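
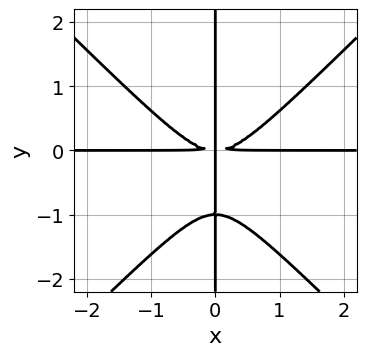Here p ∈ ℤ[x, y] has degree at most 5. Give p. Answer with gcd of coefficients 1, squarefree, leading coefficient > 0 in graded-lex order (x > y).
First, deg p = 4. No degree-3 curve has this shape.
Next, from the axis intercepts and sections: every point of the y-axis in the box is on the curve; the visible x-axis segment lies entirely on the curve.
Finally, assembling these constraints gives the stated polynomial.

x^3*y - x*y^3 - x*y^2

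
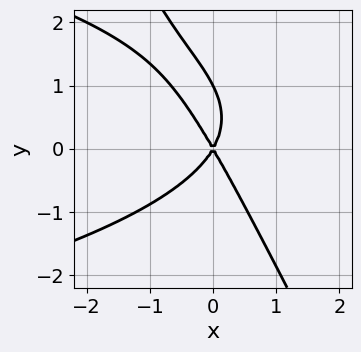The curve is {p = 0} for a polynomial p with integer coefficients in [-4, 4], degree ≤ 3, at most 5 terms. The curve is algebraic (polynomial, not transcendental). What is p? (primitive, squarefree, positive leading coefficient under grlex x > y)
1. deg p = 3.
2. Observable constraints: among the integer gridlines, it crosses the y-axis at y ∈ {0, 1}; it meets the x-axis at x = 0 (among the integer gridlines).
3. Assembling these constraints gives the stated polynomial.

2*x*y^2 + y^3 + 3*x^2 - y^2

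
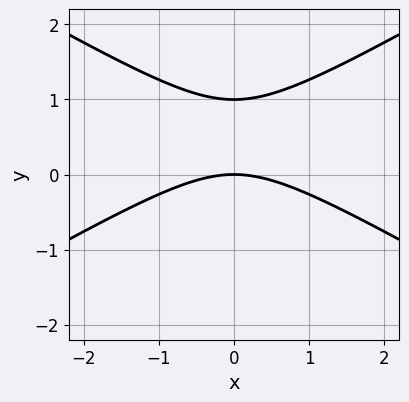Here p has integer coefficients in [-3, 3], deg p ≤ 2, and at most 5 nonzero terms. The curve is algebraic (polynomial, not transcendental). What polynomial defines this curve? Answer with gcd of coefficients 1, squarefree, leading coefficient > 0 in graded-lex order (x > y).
1. Degree: no degree-1 curve has this shape, so deg p = 2.
2. Symmetries: it's symmetric under x → −x, forcing even powers of x.
3. From the visible intercepts: among the integer gridlines, it crosses the y-axis at y ∈ {0, 1}; it crosses the x-axis at the gridline x = 0.
4. Together with the visible shape, these determine p as stated.

x^2 - 3*y^2 + 3*y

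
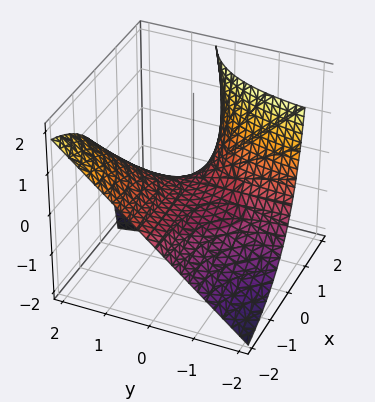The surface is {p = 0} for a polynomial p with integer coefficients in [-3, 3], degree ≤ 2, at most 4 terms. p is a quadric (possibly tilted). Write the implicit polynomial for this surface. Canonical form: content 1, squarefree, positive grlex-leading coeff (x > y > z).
First, degree: the shape is more complex than any degree-1 surface, so deg p = 2.
Next, reading off the gridlines: every point of the y-axis in the box is on the surface; the visible x-axis segment lies entirely on the surface; it meets the z-axis at z = 0 (among the integer gridlines).
Finally, matching integer coefficients to the picture gives p.

3*x*y - 2*x*z + 3*z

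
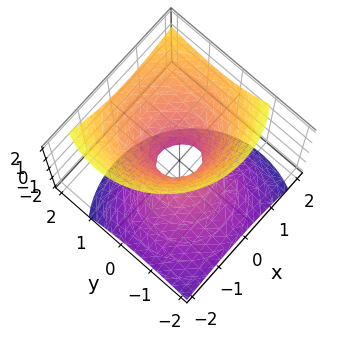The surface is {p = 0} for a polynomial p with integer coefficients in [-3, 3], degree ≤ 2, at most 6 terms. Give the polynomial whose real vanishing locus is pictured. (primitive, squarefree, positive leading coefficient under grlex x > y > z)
The degree is 2 — no degree-1 surface has this shape.
From the axis intercepts and sections: it misses every integer gridline on the z-axis.
These observations pin down the coefficients.

3*x^2 - 2*x*z + 3*y^2 - 3*y*z - 3*z^2 - 1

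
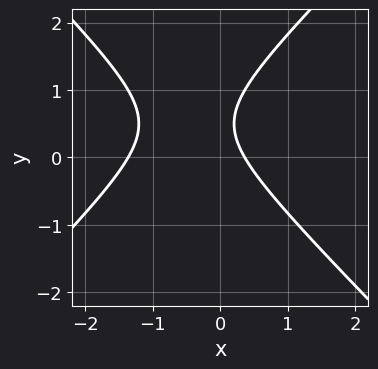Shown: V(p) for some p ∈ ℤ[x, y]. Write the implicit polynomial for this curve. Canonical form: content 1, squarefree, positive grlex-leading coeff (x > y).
First, deg p = 2.
Then, checking where it meets the axes: the curve avoids every integer y-axis point in the box.
Finally, the integer polynomial consistent with all of this is the stated p.

2*x^2 - 2*y^2 + 2*x + 2*y - 1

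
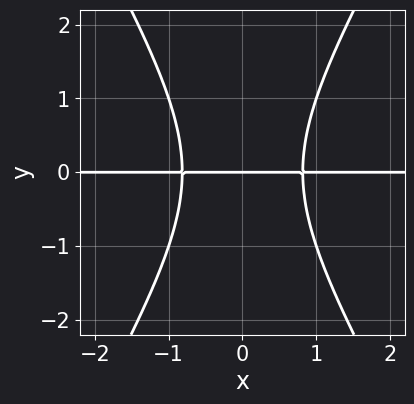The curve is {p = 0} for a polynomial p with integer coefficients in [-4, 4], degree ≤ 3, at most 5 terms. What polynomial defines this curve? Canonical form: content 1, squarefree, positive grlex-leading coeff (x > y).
First, the degree is 3 — no degree-2 curve has this shape.
Next, symmetries: the x ↦ −x reflection is a symmetry, so x appears only in even powers.
Next, against the integer gridlines: the visible x-axis segment lies entirely on the curve; it meets the y-axis at y = 0 (among the integer gridlines).
Finally, assembling these constraints gives the stated polynomial.

3*x^2*y - y^3 - 2*y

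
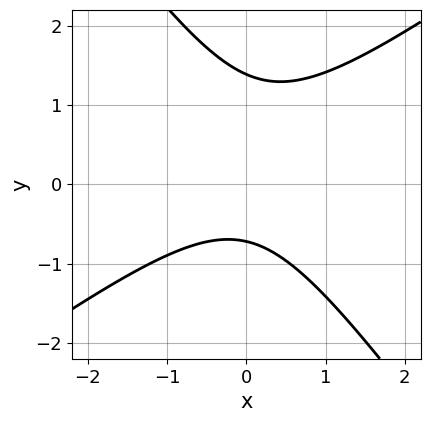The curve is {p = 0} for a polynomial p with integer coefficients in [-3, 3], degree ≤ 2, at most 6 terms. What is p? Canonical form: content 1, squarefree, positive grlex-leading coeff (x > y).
3*x^2 - 2*x*y - 3*y^2 + 2*y + 3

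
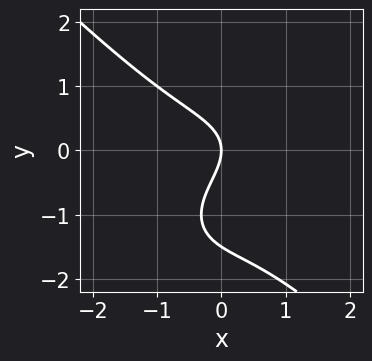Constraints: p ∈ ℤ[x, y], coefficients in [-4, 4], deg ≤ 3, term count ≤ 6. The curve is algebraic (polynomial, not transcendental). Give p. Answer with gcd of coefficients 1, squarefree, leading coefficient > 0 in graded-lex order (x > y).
2*x^3 + 2*y^3 + 3*y^2 + 3*x

Degree: no degree-2 curve has this shape, so deg p = 3.
Checking where it meets the axes: it meets the x-axis at x = 0 (among the integer gridlines); it crosses the y-axis at the gridline y = 0.
Assembling these constraints gives the stated polynomial.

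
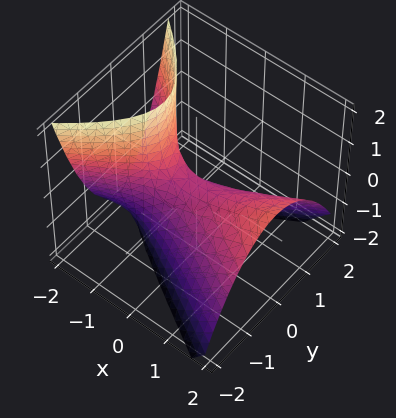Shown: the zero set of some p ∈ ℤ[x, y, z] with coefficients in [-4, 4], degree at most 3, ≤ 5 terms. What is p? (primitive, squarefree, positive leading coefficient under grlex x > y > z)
x^2 - 2*x*z - 3*y^2 - 2*z

Degree: a generic line meets the surface in up to 2 points, so deg p = 2.
From the visible intercepts: it meets the z-axis at z = 0 (among the integer gridlines); one y-axis crossing is at y = 0.
The integer polynomial consistent with all of this is the stated p.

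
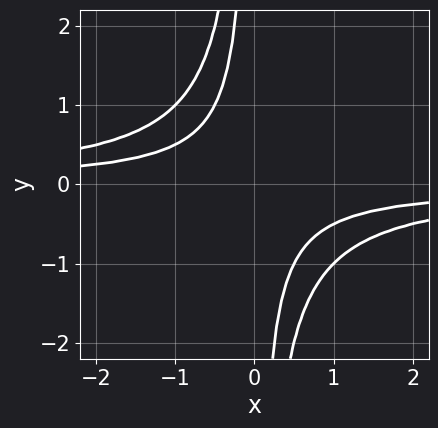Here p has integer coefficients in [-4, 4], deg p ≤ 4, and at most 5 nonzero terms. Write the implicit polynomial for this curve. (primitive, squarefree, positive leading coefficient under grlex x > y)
(a) The degree is 4 — no degree-3 curve has this shape.
(b) From the axis intercepts and sections: the curve avoids every integer y-axis point in the box; no x-intercept at any integer in the box.
(c) Together with the visible shape, these determine p as stated.

2*x^2*y^2 + 3*x*y + 1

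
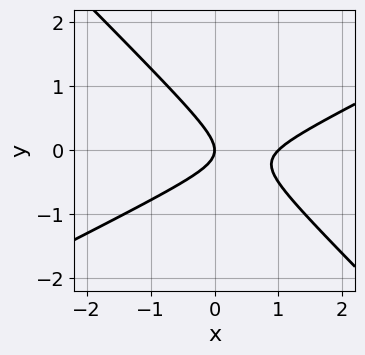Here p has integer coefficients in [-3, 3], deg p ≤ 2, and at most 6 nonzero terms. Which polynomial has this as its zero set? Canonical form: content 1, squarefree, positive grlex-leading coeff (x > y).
The degree is 2 — the shape is more complex than any degree-1 curve.
Observable constraints: one y-axis crossing is at y = 0; among the integer gridlines, it crosses the x-axis at x ∈ {0, 1}.
Matching integer coefficients to the picture gives p.

x^2 - x*y - 2*y^2 - x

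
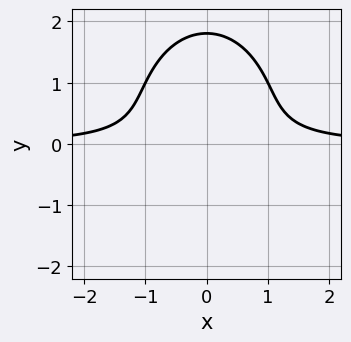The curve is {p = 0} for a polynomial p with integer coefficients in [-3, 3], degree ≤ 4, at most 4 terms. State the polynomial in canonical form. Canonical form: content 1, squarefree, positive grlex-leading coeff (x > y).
3*x^2*y + 2*y^3 - 3*y^2 - 2

1. deg p = 3. The shape is more complex than any degree-2 curve.
2. Symmetries: mirror symmetry x ↦ −x ⇒ only even powers of x.
3. Observable constraints: no x-intercept at any integer in the box.
4. These observations pin down the coefficients.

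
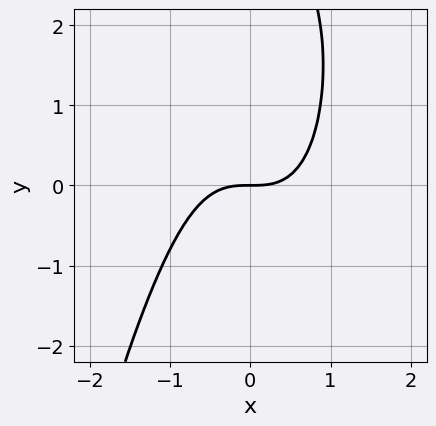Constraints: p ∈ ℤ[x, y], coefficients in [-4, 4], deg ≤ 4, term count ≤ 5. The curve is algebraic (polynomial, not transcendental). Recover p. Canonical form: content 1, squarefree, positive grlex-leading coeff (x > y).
3*x^3 + y^2 - 3*y

1. The degree is 3 — the shape is more complex than any degree-2 curve.
2. Checking where it meets the axes: it crosses the y-axis at the gridline y = 0; it crosses the x-axis at the gridline x = 0.
3. Together with the visible shape, these determine p as stated.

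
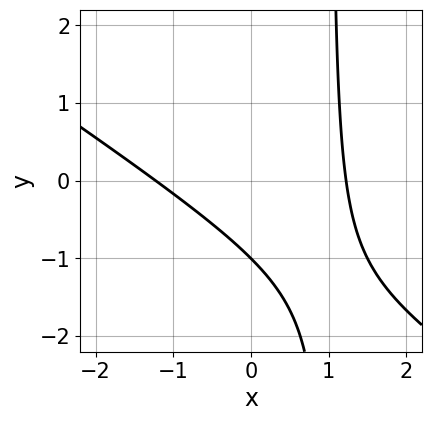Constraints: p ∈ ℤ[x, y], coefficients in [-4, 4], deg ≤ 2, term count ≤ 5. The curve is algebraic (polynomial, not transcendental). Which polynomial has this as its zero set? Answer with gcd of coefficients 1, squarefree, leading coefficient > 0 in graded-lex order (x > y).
2*x^2 + 3*x*y - 3*y - 3

First, degree: no degree-1 curve has this shape, so deg p = 2.
Then, checking where it meets the axes: it meets the y-axis at y = -1 (among the integer gridlines).
Finally, assembling these constraints gives the stated polynomial.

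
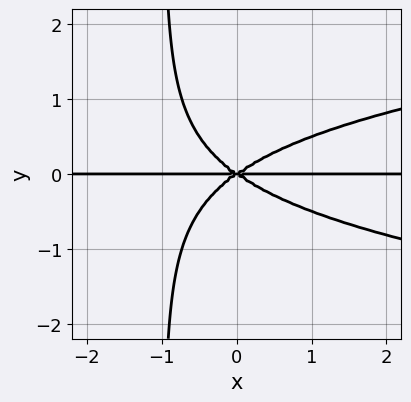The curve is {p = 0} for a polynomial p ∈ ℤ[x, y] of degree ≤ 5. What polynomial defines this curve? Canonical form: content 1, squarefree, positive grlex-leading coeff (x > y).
1. deg p = 4. A generic line meets the curve in up to 4 points.
2. Against the integer gridlines: one y-axis crossing is at y = 0; every point of the x-axis in the box is on the curve.
3. Matching integer coefficients to the picture gives p.

2*x*y^3 - x^2*y + 2*y^3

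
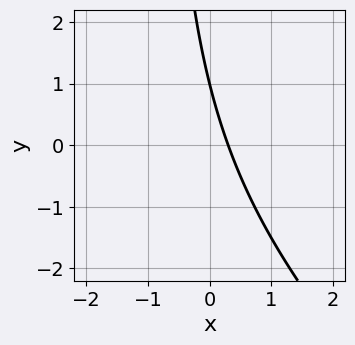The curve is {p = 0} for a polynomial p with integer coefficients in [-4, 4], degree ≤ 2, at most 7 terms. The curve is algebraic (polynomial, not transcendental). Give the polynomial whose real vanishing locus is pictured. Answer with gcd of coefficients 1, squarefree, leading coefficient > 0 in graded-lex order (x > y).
(a) Degree: no degree-1 curve has this shape, so deg p = 2.
(b) Against the integer gridlines: it meets the y-axis at y = 1 (among the integer gridlines).
(c) Matching integer coefficients to the picture gives p.

x^2 + x*y + 3*x + y - 1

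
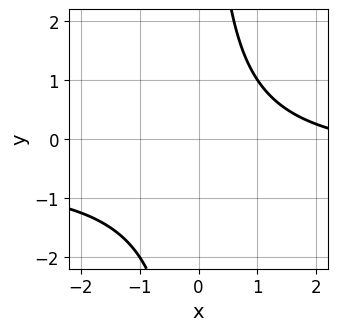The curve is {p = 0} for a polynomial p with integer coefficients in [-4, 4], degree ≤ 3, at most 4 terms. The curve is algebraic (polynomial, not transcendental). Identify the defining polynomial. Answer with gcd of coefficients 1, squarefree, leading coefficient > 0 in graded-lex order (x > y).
2*x*y + x - 3

1. The degree is 2 — a generic line meets the curve in up to 2 points.
2. Checking where it meets the axes: no x-intercept at any integer in the box; it misses every integer gridline on the y-axis.
3. These observations pin down the coefficients.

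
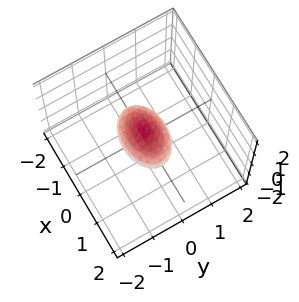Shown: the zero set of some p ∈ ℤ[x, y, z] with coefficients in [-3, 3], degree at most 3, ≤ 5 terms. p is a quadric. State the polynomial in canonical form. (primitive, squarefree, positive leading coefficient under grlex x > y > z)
x^2 + 2*y^2 + 3*z^2 - 1

(a) Degree: a closed, bounded, convex surface; a quadric, so deg p = 2.
(b) Symmetries: it's symmetric under z → −z, forcing even powers of z; mirror symmetry y ↦ −y ⇒ only even powers of y; mirror symmetry x ↦ −x ⇒ only even powers of x.
(c) Against the integer gridlines: among the integer gridlines, it crosses the x-axis at x ∈ {-1, 1}.
(d) Putting this together gives p.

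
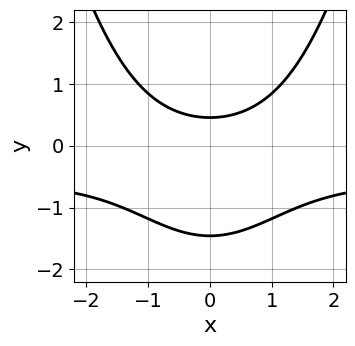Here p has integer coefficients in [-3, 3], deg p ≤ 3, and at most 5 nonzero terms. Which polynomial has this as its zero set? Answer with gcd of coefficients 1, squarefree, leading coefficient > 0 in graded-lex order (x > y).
(a) The degree is 3 — no degree-2 curve has this shape.
(b) Symmetries: it's symmetric under x → −x, forcing even powers of x.
(c) Checking where it meets the axes: it misses every integer gridline on the x-axis.
(d) Together with the visible shape, these determine p as stated.

2*x^2*y + x^2 - 3*y^2 - 3*y + 2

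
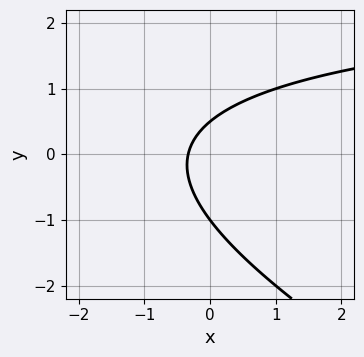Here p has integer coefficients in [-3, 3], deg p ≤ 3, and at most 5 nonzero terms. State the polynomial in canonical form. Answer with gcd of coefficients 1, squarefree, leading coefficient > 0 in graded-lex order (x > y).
1. The degree is 2 — the shape is more complex than any degree-1 curve.
2. Against the integer gridlines: it crosses the y-axis at the gridline y = -1.
3. Putting this together gives p.

x*y + 2*y^2 - 3*x + y - 1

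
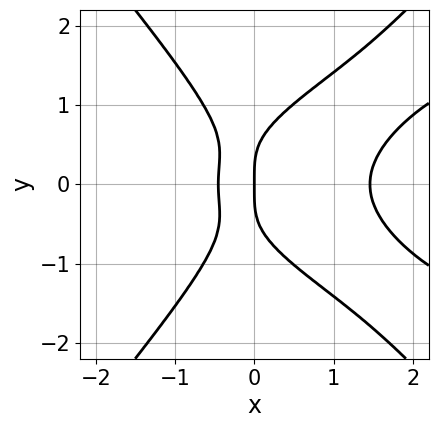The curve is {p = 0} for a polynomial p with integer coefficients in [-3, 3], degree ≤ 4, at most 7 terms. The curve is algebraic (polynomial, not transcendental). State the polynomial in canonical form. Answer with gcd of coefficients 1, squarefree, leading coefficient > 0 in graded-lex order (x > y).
3*x^2*y^2 - 2*y^4 - 3*x^3 + 3*x^2 + 2*x

(a) deg p = 4.
(b) Symmetries: the y ↦ −y reflection is a symmetry, so y appears only in even powers.
(c) Reading off the gridlines: it crosses the x-axis at the gridline x = 0; it meets the y-axis at y = 0 (among the integer gridlines).
(d) Assembling these constraints gives the stated polynomial.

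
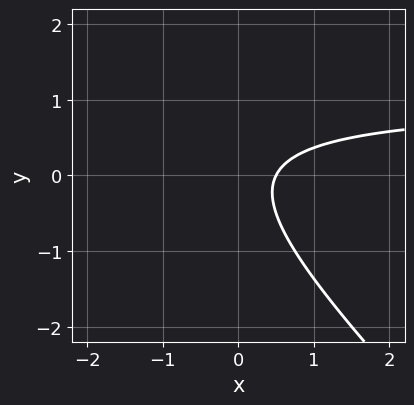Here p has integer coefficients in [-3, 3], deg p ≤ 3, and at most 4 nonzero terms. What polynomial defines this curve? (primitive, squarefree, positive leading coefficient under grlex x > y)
The degree is 2 — no degree-1 curve has this shape.
From the visible intercepts: no y-intercept at any integer in the box.
Fitting integer coefficients to these (and the overall shape) gives p.

2*x*y + 2*y^2 - 2*x + 1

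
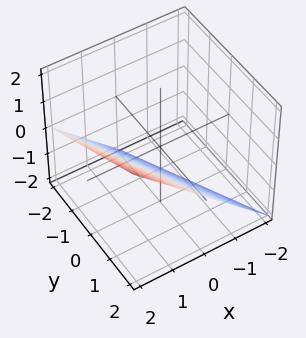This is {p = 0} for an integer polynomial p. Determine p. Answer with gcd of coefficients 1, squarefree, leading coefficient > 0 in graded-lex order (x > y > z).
2*x + y - 2*z - 2

(a) Degree: every cross-section is a straight line — this is a plane, so deg p = 1.
(b) From the visible intercepts: it meets the z-axis at z = -1 (among the integer gridlines); one y-axis crossing is at y = 2; it meets the x-axis at x = 1 (among the integer gridlines).
(c) Putting this together gives p.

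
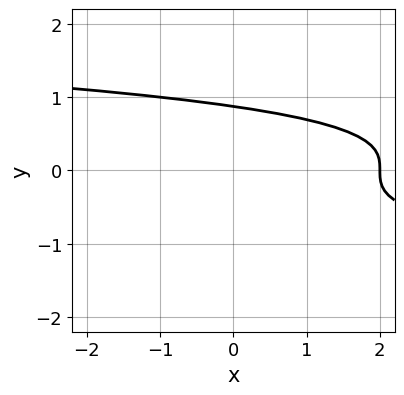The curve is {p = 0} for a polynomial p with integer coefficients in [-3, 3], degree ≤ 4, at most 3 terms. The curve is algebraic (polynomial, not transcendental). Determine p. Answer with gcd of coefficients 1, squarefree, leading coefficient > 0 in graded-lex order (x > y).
3*y^3 + x - 2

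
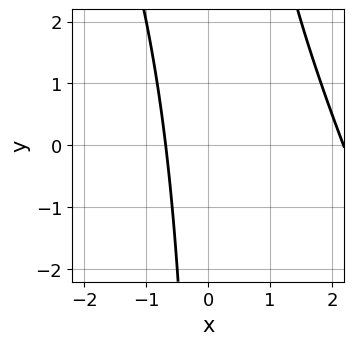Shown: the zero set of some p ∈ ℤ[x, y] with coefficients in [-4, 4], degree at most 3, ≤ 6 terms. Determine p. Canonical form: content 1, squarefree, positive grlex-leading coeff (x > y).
2*x^2 + x*y - 3*x - 3

First, the degree is 2 — a generic line meets the curve in up to 2 points.
Next, observable constraints: it misses every integer gridline on the y-axis.
Finally, together with the visible shape, these determine p as stated.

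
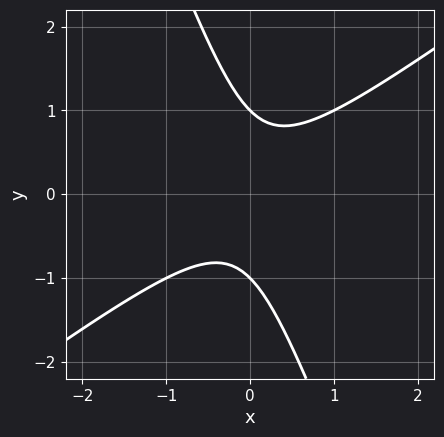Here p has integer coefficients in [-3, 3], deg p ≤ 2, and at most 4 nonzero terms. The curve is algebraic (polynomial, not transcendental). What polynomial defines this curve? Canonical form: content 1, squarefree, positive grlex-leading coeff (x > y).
2*x^2 - 2*x*y - y^2 + 1

First, deg p = 2. No degree-1 curve has this shape.
Next, checking where it meets the axes: among the integer gridlines, it crosses the y-axis at y ∈ {-1, 1}; no x-intercept at any integer in the box.
Finally, solving for integer coefficients yields p as stated.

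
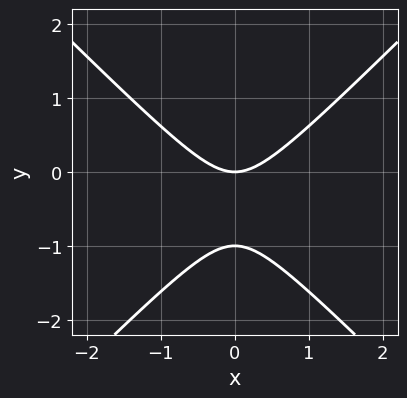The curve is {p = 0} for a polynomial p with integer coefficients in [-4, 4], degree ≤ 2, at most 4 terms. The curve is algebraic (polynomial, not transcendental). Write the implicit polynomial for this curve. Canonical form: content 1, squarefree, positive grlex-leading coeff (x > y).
x^2 - y^2 - y

The degree is 2 — no degree-1 curve has this shape.
Symmetries: mirror symmetry x ↦ −x ⇒ only even powers of x.
Observable constraints: the y-axis gridline crossings are at y ∈ {-1, 0}; it meets the x-axis at x = 0 (among the integer gridlines).
Putting this together gives p.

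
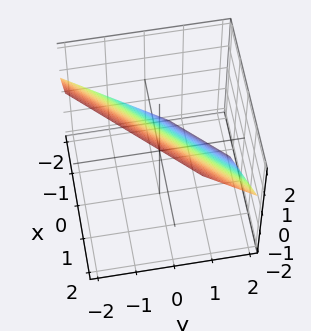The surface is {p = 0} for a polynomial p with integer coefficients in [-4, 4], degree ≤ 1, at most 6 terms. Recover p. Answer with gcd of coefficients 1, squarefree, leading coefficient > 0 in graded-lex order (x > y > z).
3*x - 3*y - 3*z + 2

First, deg p = 1. Every cross-section is a straight line — this is a plane.
Finally, solving for integer coefficients yields p as stated.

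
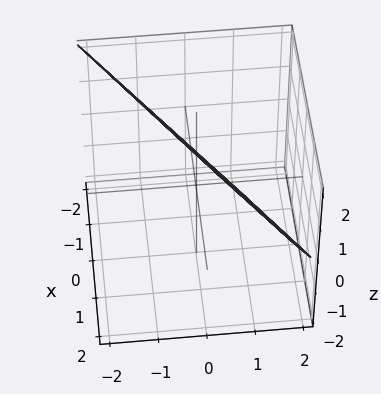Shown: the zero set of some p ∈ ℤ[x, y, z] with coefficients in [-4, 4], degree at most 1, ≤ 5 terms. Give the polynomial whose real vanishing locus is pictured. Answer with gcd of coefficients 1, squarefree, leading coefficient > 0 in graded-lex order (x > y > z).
2*x - 3*y - 2*z + 2

(a) The degree is 1 — every cross-section is a straight line — this is a plane.
(b) Checking where it meets the axes: one z-axis crossing is at z = 1; it meets the x-axis at x = -1 (among the integer gridlines).
(c) Together with the visible shape, these determine p as stated.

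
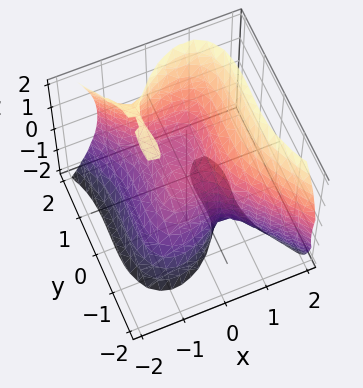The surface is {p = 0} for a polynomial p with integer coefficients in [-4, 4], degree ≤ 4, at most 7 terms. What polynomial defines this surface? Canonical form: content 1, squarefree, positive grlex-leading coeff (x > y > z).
2*x^3 - x*z^2 + y^3 - y^2 - z

deg p = 3. No degree-2 surface has this shape.
Observable constraints: among the integer gridlines, it crosses the y-axis at y ∈ {0, 1}; it meets the x-axis at x = 0 (among the integer gridlines); one z-axis crossing is at z = 0.
Fitting integer coefficients to these (and the overall shape) gives p.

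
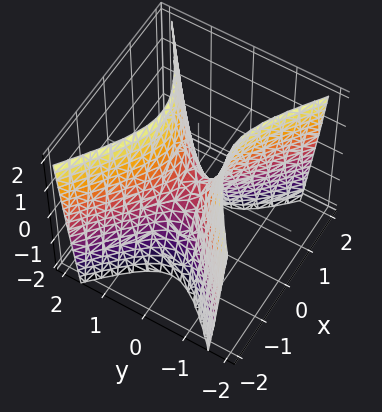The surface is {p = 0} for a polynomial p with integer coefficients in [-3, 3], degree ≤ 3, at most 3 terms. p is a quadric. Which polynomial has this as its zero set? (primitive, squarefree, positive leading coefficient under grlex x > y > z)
2*x^2 - 3*y^2 + z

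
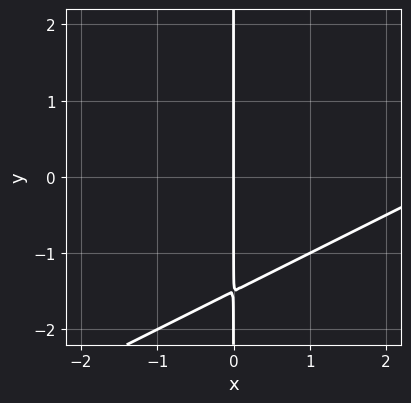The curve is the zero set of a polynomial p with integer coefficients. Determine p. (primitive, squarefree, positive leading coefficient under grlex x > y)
deg p = 2. The shape is more complex than any degree-1 curve.
From the axis intercepts and sections: one x-axis crossing is at x = 0; every point of the y-axis in the box is on the curve.
The integer polynomial consistent with all of this is the stated p.

x^2 - 2*x*y - 3*x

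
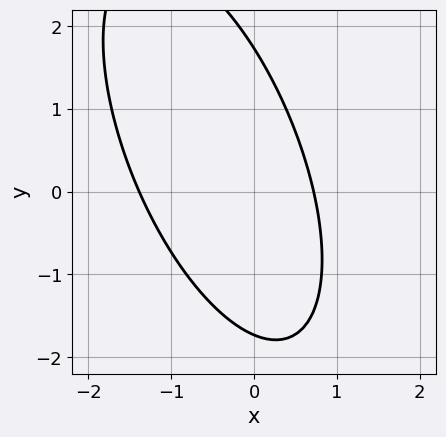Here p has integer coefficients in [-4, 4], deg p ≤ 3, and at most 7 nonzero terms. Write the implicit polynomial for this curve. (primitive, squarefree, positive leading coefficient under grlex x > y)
3*x^2 + 2*x*y + y^2 + 2*x - 3

(a) deg p = 2.
(b) Solving for integer coefficients yields p as stated.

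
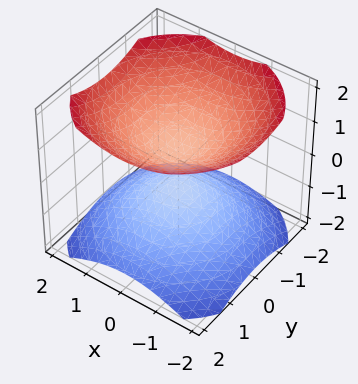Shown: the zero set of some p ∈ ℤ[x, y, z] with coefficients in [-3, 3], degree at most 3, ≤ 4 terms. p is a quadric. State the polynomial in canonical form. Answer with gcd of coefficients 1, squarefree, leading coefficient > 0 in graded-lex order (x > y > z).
2*x^2 + 2*y^2 - 3*z^2 + 1

1. The picture has 2 separate pieces. Treating them together as one polynomial.
2. deg p = 2. Two separate bowl-shaped sheets opening away from each other; a quadric.
3. By symmetry, the z-axis is an axis of rotation, so x and y enter only as x² + y²; the z ↦ −z reflection is a symmetry, so z appears only in even powers.
4. Reading off the gridlines: it misses every integer gridline on the y-axis; it misses every integer gridline on the x-axis; a circular section at z = -1 has radius exactly 1.
5. Solving for integer coefficients yields p as stated.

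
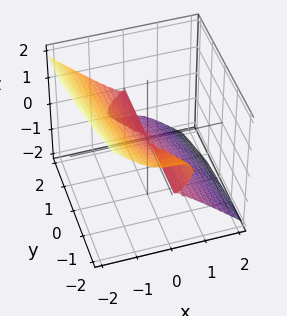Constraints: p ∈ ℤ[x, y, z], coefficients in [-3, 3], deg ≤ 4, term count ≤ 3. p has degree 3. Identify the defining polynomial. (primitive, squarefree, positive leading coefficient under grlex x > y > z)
Degree: no degree-2 surface has this shape, so deg p = 3.
Reading off the gridlines: it crosses the z-axis at the gridline z = 0; the visible y-axis segment lies entirely on the surface; it crosses the x-axis at the gridline x = 0.
Fitting integer coefficients to these (and the overall shape) gives p.

2*x^3 + y*z^2 + 2*z^3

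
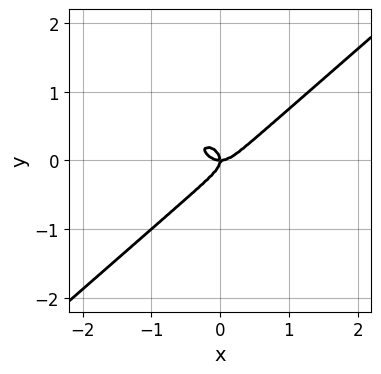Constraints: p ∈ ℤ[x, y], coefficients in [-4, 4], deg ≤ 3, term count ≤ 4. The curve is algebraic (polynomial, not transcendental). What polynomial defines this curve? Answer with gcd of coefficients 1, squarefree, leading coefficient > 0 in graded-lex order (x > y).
Degree: the shape is more complex than any degree-2 curve, so deg p = 3.
From the axis intercepts and sections: one x-axis crossing is at x = 0; it crosses the y-axis at the gridline y = 0.
Assembling these constraints gives the stated polynomial.

2*x^3 - 3*y^3 - x*y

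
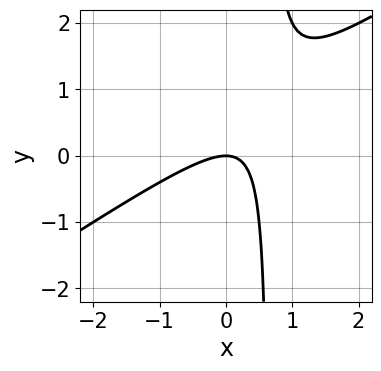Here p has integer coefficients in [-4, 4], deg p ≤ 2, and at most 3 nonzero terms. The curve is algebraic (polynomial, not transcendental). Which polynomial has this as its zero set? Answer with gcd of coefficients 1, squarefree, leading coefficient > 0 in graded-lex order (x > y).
First, degree: no degree-1 curve has this shape, so deg p = 2.
Then, from the visible intercepts: it crosses the y-axis at the gridline y = 0; it crosses the x-axis at the gridline x = 0.
Finally, solving for integer coefficients yields p as stated.

2*x^2 - 3*x*y + 2*y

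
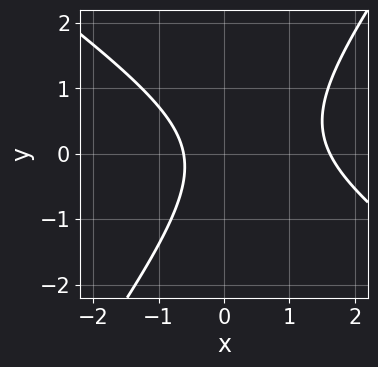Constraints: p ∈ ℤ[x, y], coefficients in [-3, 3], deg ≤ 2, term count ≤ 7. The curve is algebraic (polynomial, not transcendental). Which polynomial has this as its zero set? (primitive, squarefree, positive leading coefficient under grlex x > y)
(a) The degree is 2 — no degree-1 curve has this shape.
(b) Observable constraints: the curve avoids every integer y-axis point in the box.
(c) Matching integer coefficients to the picture gives p.

3*x^2 + 2*x*y - 3*y^2 - 3*x - 3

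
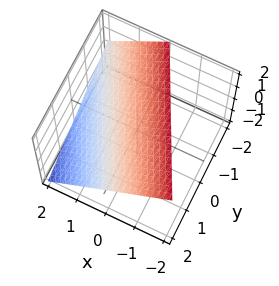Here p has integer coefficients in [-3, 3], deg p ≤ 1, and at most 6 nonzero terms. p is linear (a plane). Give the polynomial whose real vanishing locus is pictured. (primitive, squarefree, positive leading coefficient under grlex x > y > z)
First, the degree is 1 — the surface is flat (a plane).
Then, against the integer gridlines: it crosses the z-axis at the gridline z = 1; it meets the x-axis at x = 1 (among the integer gridlines); one y-axis crossing is at y = 2.
Finally, these observations pin down the coefficients.

2*x + y + 2*z - 2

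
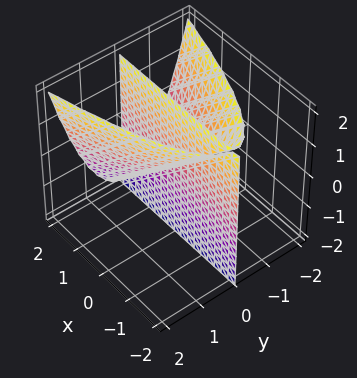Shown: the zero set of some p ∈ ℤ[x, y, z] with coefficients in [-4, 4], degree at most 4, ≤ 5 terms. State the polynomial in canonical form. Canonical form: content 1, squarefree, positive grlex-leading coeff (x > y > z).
y^3 - x*y - y*z

1. The picture has 2 separate pieces. Treating them together as one polynomial.
2. The degree is 3 — no degree-2 surface has this shape.
3. From the axis intercepts and sections: every point of the z-axis in the box is on the surface; the visible x-axis segment lies entirely on the surface.
4. Solving for integer coefficients yields p as stated.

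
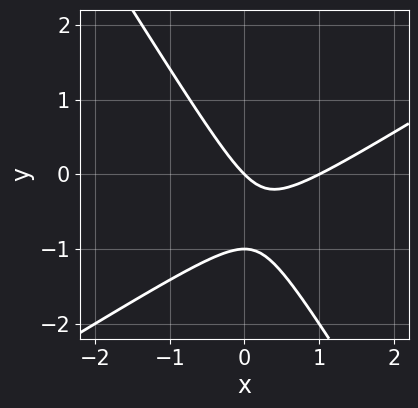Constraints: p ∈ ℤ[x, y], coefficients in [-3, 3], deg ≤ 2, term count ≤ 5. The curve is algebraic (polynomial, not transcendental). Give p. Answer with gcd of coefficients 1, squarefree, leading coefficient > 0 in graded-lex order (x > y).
(a) Degree: a generic line meets the curve in up to 2 points, so deg p = 2.
(b) Reading off the gridlines: among the integer gridlines, it crosses the y-axis at y ∈ {-1, 0}; among the integer gridlines, it crosses the x-axis at x ∈ {0, 1}.
(c) Fitting integer coefficients to these (and the overall shape) gives p.

x^2 - x*y - y^2 - x - y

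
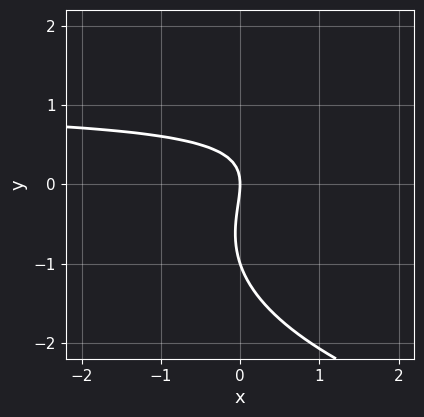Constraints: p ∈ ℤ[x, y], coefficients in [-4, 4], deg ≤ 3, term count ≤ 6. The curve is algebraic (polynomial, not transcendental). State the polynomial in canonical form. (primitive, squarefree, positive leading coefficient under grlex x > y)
First, degree: no degree-2 curve has this shape, so deg p = 3.
Then, from the axis intercepts and sections: it meets the x-axis at x = 0 (among the integer gridlines); among the integer gridlines, it crosses the y-axis at y ∈ {-1, 0}.
Finally, solving for integer coefficients yields p as stated.

2*y^3 - 3*x*y + 2*y^2 + 3*x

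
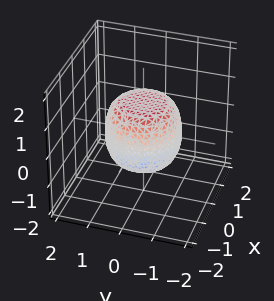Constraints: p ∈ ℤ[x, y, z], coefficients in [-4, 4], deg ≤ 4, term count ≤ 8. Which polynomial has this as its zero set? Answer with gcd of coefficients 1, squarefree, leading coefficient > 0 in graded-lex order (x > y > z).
First, deg p = 4.
Next, symmetry: the surface is invariant under rotation about z: p = q(x² + y², z).
Next, checking where it meets the axes: the z-axis gridline crossings are at z ∈ {-1, 1}; a circular section at z = -1 has radius between 0 and 1.
Finally, matching integer coefficients to the picture gives p.

2*x^4 + 4*x^2*y^2 + 2*y^4 - x^2 - y^2 + 2*z^2 - 2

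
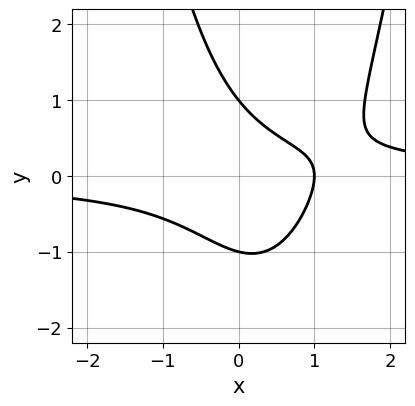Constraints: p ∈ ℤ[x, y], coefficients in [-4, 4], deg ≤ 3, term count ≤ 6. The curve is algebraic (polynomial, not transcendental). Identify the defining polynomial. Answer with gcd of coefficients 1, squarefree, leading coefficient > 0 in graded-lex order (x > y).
(a) Degree: the shape is more complex than any degree-2 curve, so deg p = 3.
(b) From the axis intercepts and sections: the y-axis gridline crossings are at y ∈ {-1, 1}; one x-axis crossing is at x = 1.
(c) Together with the visible shape, these determine p as stated.

3*x^2*y - 3*x*y - 2*y^2 - 2*x + 2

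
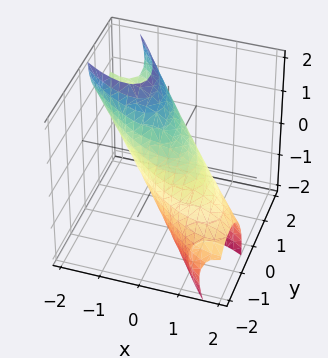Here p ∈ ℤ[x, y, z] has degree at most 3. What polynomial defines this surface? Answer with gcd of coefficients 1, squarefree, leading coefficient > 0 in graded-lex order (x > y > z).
1. The degree is 2 — a generic line meets the surface in up to 2 points.
2. Against the integer gridlines: the x-axis gridline crossings are at x ∈ {-1, 1}; the y-axis gridline crossings are at y ∈ {-1, 1}.
3. Fitting integer coefficients to these (and the overall shape) gives p.

2*x^2 + 3*x*y + 2*x*z + 2*y^2 + z^2 - 2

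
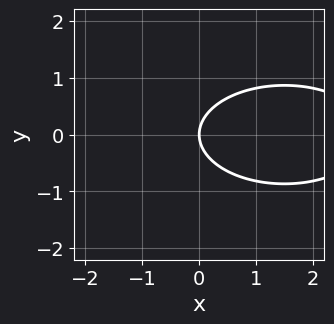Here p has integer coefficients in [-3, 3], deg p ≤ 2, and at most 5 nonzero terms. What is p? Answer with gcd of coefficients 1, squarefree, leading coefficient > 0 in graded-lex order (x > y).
x^2 + 3*y^2 - 3*x

1. Degree: the shape is more complex than any degree-1 curve, so deg p = 2.
2. Symmetries: mirror symmetry y ↦ −y ⇒ only even powers of y.
3. From the axis intercepts and sections: one y-axis crossing is at y = 0; one x-axis crossing is at x = 0.
4. Matching integer coefficients to the picture gives p.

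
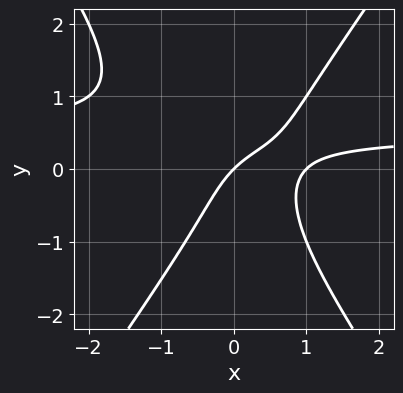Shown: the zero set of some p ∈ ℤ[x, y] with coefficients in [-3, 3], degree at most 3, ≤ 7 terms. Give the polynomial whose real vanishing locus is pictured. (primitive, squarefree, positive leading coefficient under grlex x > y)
2*x^2*y - y^3 - x^2 + x - y

The degree is 3 — no degree-2 curve has this shape.
Checking where it meets the axes: among the integer gridlines, it crosses the x-axis at x ∈ {0, 1}; one y-axis crossing is at y = 0.
These observations pin down the coefficients.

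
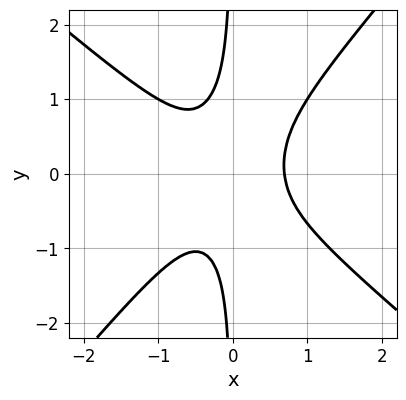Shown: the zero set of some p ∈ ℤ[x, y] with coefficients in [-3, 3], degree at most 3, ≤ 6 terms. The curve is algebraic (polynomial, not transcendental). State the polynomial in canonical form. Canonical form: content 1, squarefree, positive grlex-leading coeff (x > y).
3*x^3 + x^2*y - 3*x*y^2 - 1

deg p = 3. The shape is more complex than any degree-2 curve.
Checking where it meets the axes: the curve avoids every integer y-axis point in the box.
Together with the visible shape, these determine p as stated.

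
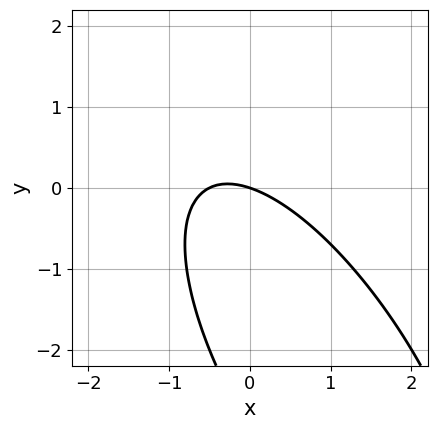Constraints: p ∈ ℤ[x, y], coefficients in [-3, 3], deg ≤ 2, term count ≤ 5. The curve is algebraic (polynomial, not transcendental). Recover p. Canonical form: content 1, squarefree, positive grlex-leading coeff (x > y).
2*x^2 + 2*x*y + y^2 + x + 3*y

1. The degree is 2 — the shape is more complex than any degree-1 curve.
2. Against the integer gridlines: it meets the y-axis at y = 0 (among the integer gridlines); one x-axis crossing is at x = 0.
3. Together with the visible shape, these determine p as stated.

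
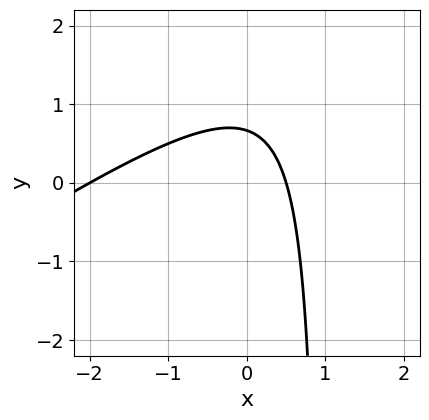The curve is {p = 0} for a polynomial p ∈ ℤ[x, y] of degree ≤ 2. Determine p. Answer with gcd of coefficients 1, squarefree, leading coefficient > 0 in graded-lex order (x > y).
2*x^2 - 3*x*y + 3*x + 3*y - 2

deg p = 2. A generic line meets the curve in up to 2 points.
Observable constraints: one x-axis crossing is at x = -2.
Solving for integer coefficients yields p as stated.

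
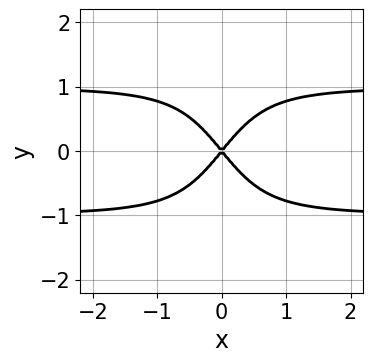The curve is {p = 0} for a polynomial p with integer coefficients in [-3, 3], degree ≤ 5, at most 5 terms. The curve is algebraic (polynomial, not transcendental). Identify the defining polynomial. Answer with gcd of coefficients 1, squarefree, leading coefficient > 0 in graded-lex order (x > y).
The degree is 4 — a generic line meets the curve in up to 4 points.
Symmetries: the y ↦ −y reflection is a symmetry, so y appears only in even powers; the x ↦ −x reflection is a symmetry, so x appears only in even powers.
Checking where it meets the axes: it crosses the y-axis at the gridline y = 0; it crosses the x-axis at the gridline x = 0.
Assembling these constraints gives the stated polynomial.

3*x^2*y^2 - 3*x^2 + 2*y^2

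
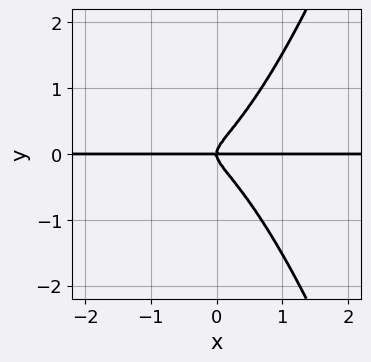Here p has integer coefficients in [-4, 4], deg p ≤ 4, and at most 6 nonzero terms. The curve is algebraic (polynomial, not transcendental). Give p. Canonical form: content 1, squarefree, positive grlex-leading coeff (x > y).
3*x^3*y + 3*x^2*y - 3*y^3 + x*y

First, degree: no degree-3 curve has this shape, so deg p = 4.
Then, from the visible intercepts: it meets the y-axis at y = 0 (among the integer gridlines); every point of the x-axis in the box is on the curve.
Finally, solving for integer coefficients yields p as stated.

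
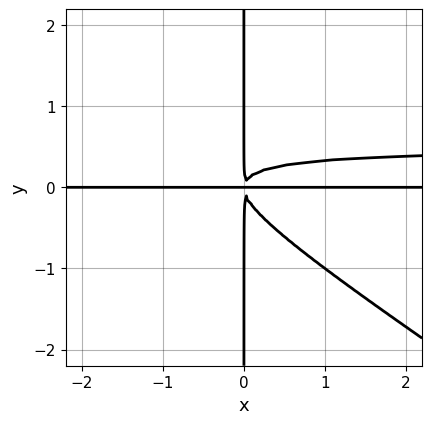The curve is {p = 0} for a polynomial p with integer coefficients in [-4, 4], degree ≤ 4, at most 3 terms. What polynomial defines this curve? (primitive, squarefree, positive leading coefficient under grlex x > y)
(a) Degree: no degree-3 curve has this shape, so deg p = 4.
(b) Against the integer gridlines: every point of the x-axis in the box is on the curve; every point of the y-axis in the box is on the curve.
(c) Solving for integer coefficients yields p as stated.

2*x^2*y^2 + 3*x*y^3 - x^2*y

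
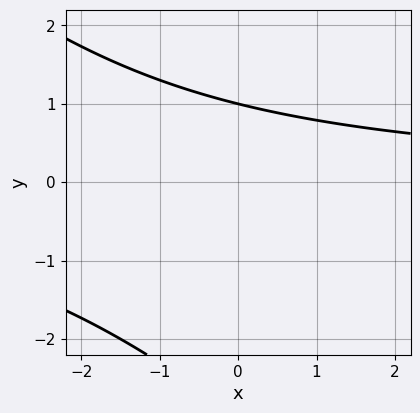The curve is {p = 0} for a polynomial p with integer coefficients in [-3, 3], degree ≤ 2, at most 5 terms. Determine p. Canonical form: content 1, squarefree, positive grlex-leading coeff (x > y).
(a) The degree is 2 — no degree-1 curve has this shape.
(b) Checking where it meets the axes: it crosses the y-axis at the gridline y = 1; the curve avoids every integer x-axis point in the box.
(c) Solving for integer coefficients yields p as stated.

x*y + y^2 + 2*y - 3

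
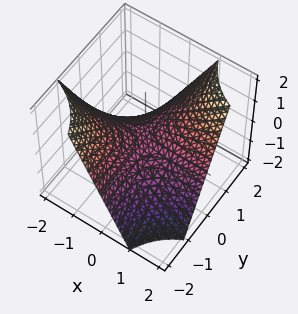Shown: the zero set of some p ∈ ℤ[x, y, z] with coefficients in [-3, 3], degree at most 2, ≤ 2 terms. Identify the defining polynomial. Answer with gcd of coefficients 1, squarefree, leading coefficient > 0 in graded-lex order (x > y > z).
First, the degree is 2 — a saddle surface; a quadric.
Then, observable constraints: one z-axis crossing is at z = 0; the visible x-axis segment lies entirely on the surface; every point of the y-axis in the box is on the surface.
Finally, solving for integer coefficients yields p as stated.

x*y - z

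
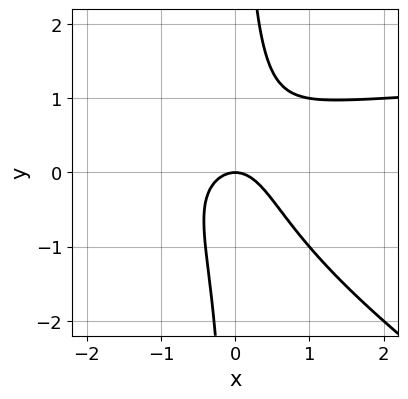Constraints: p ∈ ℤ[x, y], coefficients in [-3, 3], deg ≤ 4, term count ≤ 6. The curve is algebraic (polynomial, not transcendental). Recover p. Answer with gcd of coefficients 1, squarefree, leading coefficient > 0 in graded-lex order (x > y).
2*x^2*y + 3*x*y^2 - 3*x^2 - 2*y

The degree is 3 — the shape is more complex than any degree-2 curve.
Observable constraints: it meets the y-axis at y = 0 (among the integer gridlines); it crosses the x-axis at the gridline x = 0.
Putting this together gives p.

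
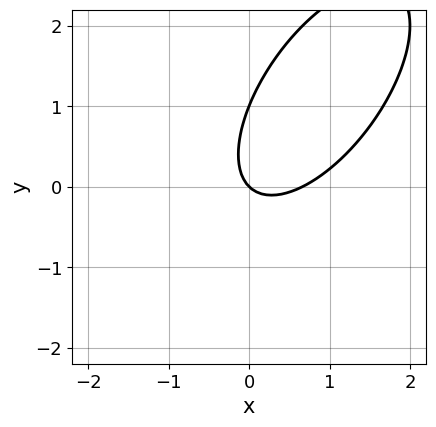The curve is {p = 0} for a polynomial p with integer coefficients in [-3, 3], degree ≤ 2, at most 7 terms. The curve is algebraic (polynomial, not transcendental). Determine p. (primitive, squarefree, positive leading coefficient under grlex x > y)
3*x^2 - 3*x*y + 2*y^2 - 2*x - 2*y

(a) The degree is 2 — a generic line meets the curve in up to 2 points.
(b) From the visible intercepts: among the integer gridlines, it crosses the y-axis at y ∈ {0, 1}; one x-axis crossing is at x = 0.
(c) The integer polynomial consistent with all of this is the stated p.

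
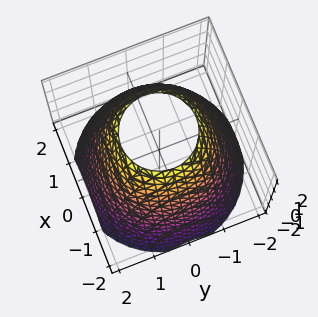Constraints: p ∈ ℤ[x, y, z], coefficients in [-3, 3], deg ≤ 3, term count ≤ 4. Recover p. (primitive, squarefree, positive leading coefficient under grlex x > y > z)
x^2 + y^2 + z - 3

Degree: the shape is more complex than any degree-1 surface, so deg p = 2.
Symmetry: the z-axis is an axis of rotation, so x and y enter only as x² + y².
From the axis intercepts and sections: a circular section at z = 0 has radius between 1 and 2; no z-intercept at any integer in the box.
These observations pin down the coefficients.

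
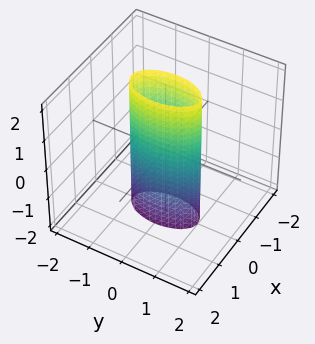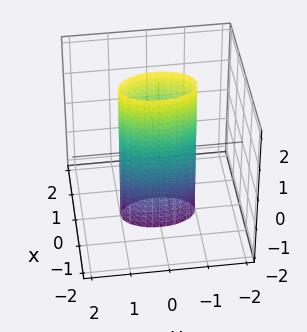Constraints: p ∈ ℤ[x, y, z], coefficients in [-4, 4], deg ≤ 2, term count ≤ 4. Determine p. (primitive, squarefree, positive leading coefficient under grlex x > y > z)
deg p = 2. A cylinder; a quadric.
Symmetries: it's symmetric under z → −z, forcing even powers of z; the y ↦ −y reflection is a symmetry, so y appears only in even powers; the x ↦ −x reflection is a symmetry, so x appears only in even powers.
Reading off the gridlines: the y-axis gridline crossings are at y ∈ {-1, 1}; the surface avoids every integer z-axis point in the box.
Putting this together gives p.

3*x^2 + y^2 - 1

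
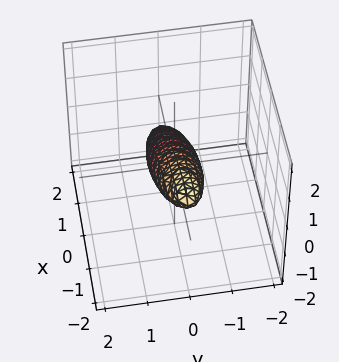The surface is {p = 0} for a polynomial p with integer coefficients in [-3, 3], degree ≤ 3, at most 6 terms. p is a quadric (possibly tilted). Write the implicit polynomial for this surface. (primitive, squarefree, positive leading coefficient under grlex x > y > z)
x^2 + 3*x*z + 3*y^2 + 3*z^2 - 1

Degree: the shape is more complex than any degree-1 surface, so deg p = 2.
Reading off the gridlines: among the integer gridlines, it crosses the x-axis at x ∈ {-1, 1}.
Together with the visible shape, these determine p as stated.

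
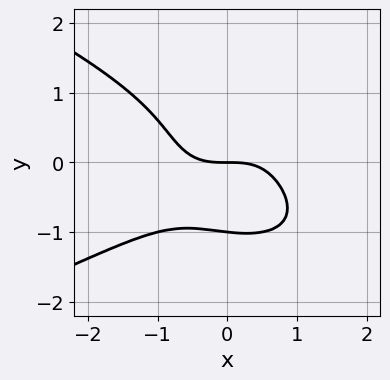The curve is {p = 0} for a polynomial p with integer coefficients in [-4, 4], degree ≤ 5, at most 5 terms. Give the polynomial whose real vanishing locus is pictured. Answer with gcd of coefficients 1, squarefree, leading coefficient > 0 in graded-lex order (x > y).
3*y^4 + 2*x^3 - x^2*y - x*y^2 + 3*y

First, the degree is 4 — a generic line meets the curve in up to 4 points.
Then, observable constraints: the y-axis gridline crossings are at y ∈ {-1, 0}; it meets the x-axis at x = 0 (among the integer gridlines).
Finally, matching integer coefficients to the picture gives p.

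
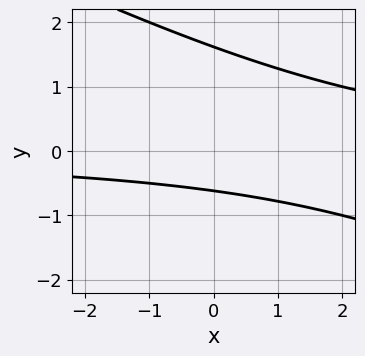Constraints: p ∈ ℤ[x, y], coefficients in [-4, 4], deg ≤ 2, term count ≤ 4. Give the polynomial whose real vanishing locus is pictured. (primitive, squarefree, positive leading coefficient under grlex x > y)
1. deg p = 2.
2. From the axis intercepts and sections: the curve avoids every integer x-axis point in the box.
3. Assembling these constraints gives the stated polynomial.

x*y + 2*y^2 - 2*y - 2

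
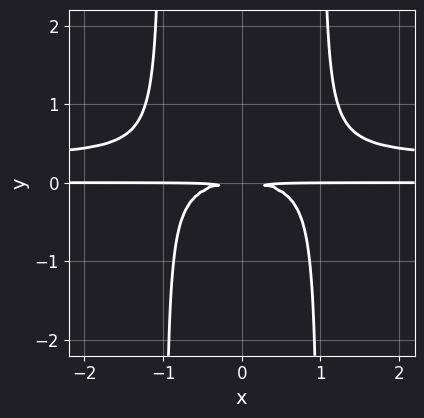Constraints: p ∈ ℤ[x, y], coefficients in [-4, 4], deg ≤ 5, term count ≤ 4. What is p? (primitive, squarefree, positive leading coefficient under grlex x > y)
First, the degree is 4 — the shape is more complex than any degree-3 curve.
Next, symmetries: mirror symmetry x ↦ −x ⇒ only even powers of x.
Next, against the integer gridlines: every point of the x-axis in the box is on the curve.
Finally, fitting integer coefficients to these (and the overall shape) gives p.

3*x^2*y^2 - x^2*y - 3*y^2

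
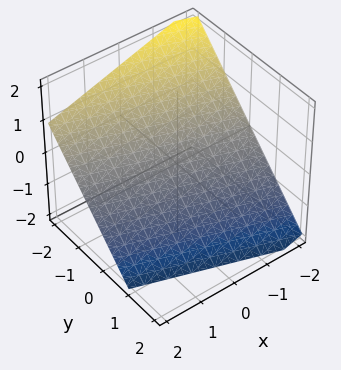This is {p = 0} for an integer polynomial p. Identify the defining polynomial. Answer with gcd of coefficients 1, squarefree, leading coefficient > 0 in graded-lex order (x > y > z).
x + 3*y + 3*z + 2

(a) deg p = 1. Every cross-section is a straight line — this is a plane.
(b) Observable constraints: one x-axis crossing is at x = -2.
(c) Assembling these constraints gives the stated polynomial.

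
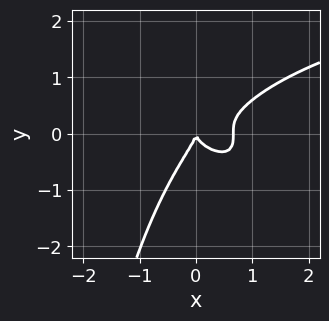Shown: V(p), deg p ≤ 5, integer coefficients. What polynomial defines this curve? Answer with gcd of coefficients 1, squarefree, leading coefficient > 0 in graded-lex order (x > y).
(a) Degree: the shape is more complex than any degree-3 curve, so deg p = 4.
(b) Checking where it meets the axes: one y-axis crossing is at y = 0; one x-axis crossing is at x = 0.
(c) Fitting integer coefficients to these (and the overall shape) gives p.

3*x^2*y^2 - 3*x^3 - 2*x*y^2 + 3*y^3 + 2*x^2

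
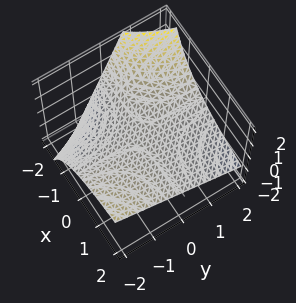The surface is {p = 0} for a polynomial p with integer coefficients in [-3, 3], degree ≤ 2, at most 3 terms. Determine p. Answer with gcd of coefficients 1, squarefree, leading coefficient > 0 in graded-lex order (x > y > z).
x*y + x*z + 3*z

1. deg p = 2.
2. Observable constraints: the visible y-axis segment lies entirely on the surface; one z-axis crossing is at z = 0; every point of the x-axis in the box is on the surface.
3. Matching integer coefficients to the picture gives p.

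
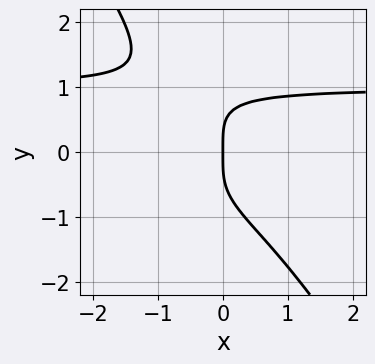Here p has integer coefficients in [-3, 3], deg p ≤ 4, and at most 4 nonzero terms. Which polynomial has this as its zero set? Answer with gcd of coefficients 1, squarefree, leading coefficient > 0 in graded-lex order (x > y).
First, degree: a generic line meets the curve in up to 4 points, so deg p = 4.
Next, reading off the gridlines: one x-axis crossing is at x = 0; it meets the y-axis at y = 0 (among the integer gridlines).
Finally, matching integer coefficients to the picture gives p.

3*x*y^3 + 2*y^4 - 3*x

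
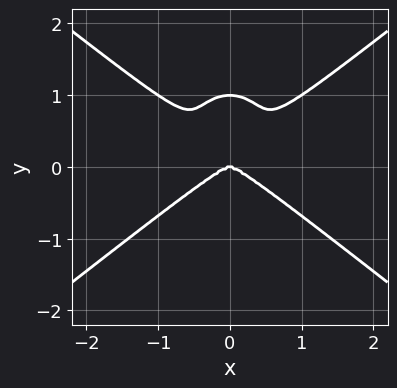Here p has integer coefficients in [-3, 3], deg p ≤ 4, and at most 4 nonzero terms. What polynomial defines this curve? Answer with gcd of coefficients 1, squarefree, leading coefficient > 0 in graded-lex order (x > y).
x^4 - x^2*y^2 - y^4 + y^3

1. The degree is 4 — the shape is more complex than any degree-3 curve.
2. Symmetries: the x ↦ −x reflection is a symmetry, so x appears only in even powers.
3. Observable constraints: among the integer gridlines, it crosses the y-axis at y ∈ {0, 1}; one x-axis crossing is at x = 0.
4. Fitting integer coefficients to these (and the overall shape) gives p.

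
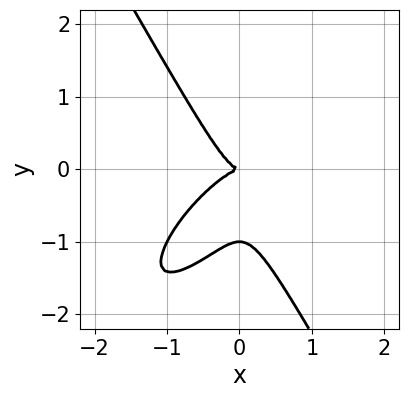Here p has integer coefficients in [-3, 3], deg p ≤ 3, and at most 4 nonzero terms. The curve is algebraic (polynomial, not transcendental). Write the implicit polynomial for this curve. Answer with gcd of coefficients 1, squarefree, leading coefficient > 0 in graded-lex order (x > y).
1. The degree is 3 — no degree-2 curve has this shape.
2. From the visible intercepts: the y-axis gridline crossings are at y ∈ {-1, 0}; it crosses the x-axis at the gridline x = 0.
3. Fitting integer coefficients to these (and the overall shape) gives p.

2*x^3 - 2*x^2*y + y^3 + y^2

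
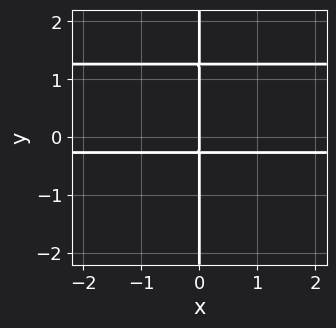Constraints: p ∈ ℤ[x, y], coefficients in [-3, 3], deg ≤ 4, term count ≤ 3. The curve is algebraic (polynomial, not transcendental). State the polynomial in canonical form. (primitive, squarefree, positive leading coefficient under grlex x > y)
The degree is 3 — a generic line meets the curve in up to 3 points.
Observable constraints: every point of the y-axis in the box is on the curve; one x-axis crossing is at x = 0.
Assembling these constraints gives the stated polynomial.

3*x*y^2 - 3*x*y - x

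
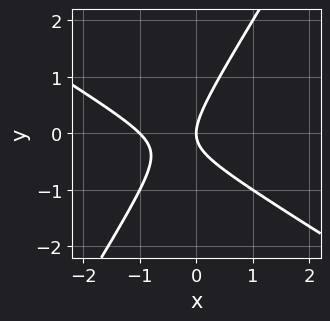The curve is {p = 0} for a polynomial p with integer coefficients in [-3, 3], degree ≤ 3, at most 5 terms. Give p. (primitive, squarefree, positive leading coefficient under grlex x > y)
First, the degree is 2 — a generic line meets the curve in up to 2 points.
Next, observable constraints: it meets the y-axis at y = 0 (among the integer gridlines); among the integer gridlines, it crosses the x-axis at x ∈ {-1, 0}.
Finally, matching integer coefficients to the picture gives p.

x^2 + x*y - y^2 + x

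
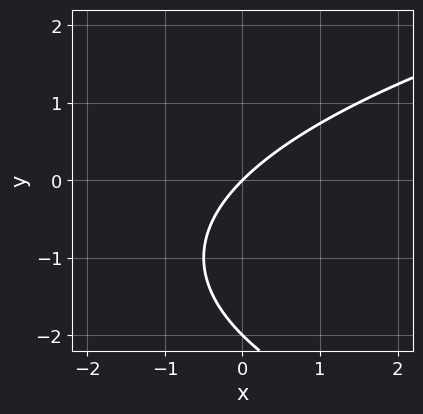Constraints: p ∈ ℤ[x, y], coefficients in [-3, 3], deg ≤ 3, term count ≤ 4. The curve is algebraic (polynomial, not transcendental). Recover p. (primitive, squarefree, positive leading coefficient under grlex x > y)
y^2 - 2*x + 2*y

The degree is 2 — the shape is more complex than any degree-1 curve.
Checking where it meets the axes: among the integer gridlines, it crosses the y-axis at y ∈ {-2, 0}; it meets the x-axis at x = 0 (among the integer gridlines).
Solving for integer coefficients yields p as stated.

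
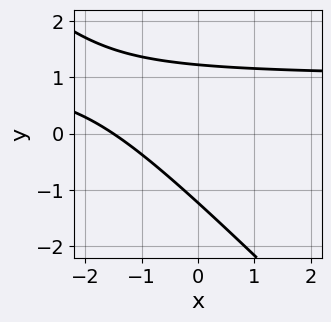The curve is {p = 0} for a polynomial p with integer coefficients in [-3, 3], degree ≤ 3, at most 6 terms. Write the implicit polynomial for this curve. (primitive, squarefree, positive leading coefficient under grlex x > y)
Degree: a generic line meets the curve in up to 2 points, so deg p = 2.
The integer polynomial consistent with all of this is the stated p.

2*x*y + 2*y^2 - 2*x - 3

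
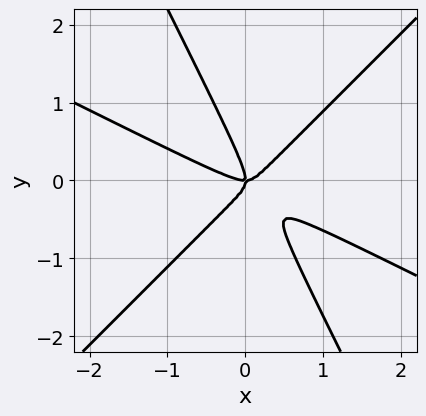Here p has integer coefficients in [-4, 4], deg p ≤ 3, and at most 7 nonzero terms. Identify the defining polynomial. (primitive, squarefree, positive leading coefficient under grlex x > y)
2*x^3 + 3*x^2*y - 3*x*y^2 - 2*y^3 - x*y

First, the degree is 3 — the shape is more complex than any degree-2 curve.
Next, checking where it meets the axes: one y-axis crossing is at y = 0; it crosses the x-axis at the gridline x = 0.
Finally, together with the visible shape, these determine p as stated.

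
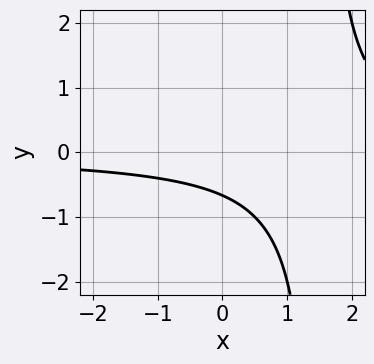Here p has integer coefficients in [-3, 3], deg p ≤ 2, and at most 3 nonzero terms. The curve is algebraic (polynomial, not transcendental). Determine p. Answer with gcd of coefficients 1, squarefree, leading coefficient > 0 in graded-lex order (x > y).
(a) Degree: a generic line meets the curve in up to 2 points, so deg p = 2.
(b) From the visible intercepts: no x-intercept at any integer in the box.
(c) Putting this together gives p.

2*x*y - 3*y - 2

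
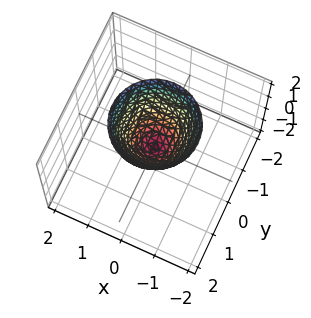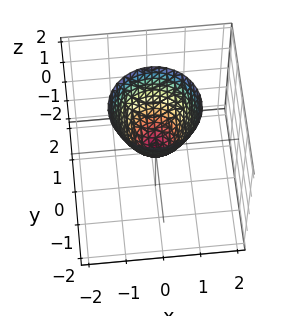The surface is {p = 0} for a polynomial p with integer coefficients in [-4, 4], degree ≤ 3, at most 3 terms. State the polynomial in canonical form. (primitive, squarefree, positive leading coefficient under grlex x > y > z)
3*x^2 + 3*y^2 - 2*z

The degree is 2 — a single bowl opening along one axis; a quadric.
Symmetries: rotational symmetry about the z-axis ⇒ p depends on x, y only through x² + y².
Observable constraints: one y-axis crossing is at y = 0; it meets the z-axis at z = 0 (among the integer gridlines).
The integer polynomial consistent with all of this is the stated p.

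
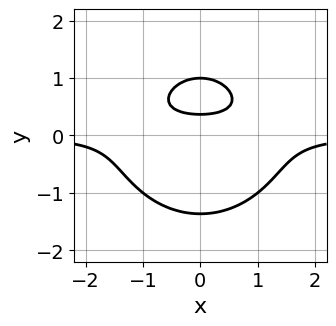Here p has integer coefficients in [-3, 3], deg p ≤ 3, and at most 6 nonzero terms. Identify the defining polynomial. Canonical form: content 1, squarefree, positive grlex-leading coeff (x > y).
2*x^2*y + 2*y^3 - 3*y + 1

(a) The degree is 3 — no degree-2 curve has this shape.
(b) Symmetries: mirror symmetry x ↦ −x ⇒ only even powers of x.
(c) Against the integer gridlines: the curve avoids every integer x-axis point in the box; one y-axis crossing is at y = 1.
(d) Together with the visible shape, these determine p as stated.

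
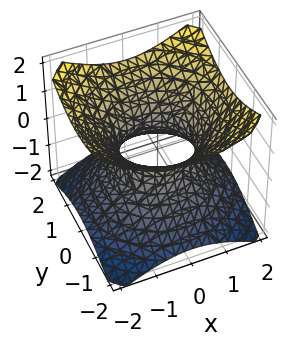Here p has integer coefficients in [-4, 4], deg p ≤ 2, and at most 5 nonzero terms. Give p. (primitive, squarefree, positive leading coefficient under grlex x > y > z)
2*x^2 + 2*y^2 - 3*z^2 - 2

deg p = 2. An hourglass — one-sheet hyperboloid; a quadric.
Symmetries: mirror symmetry z ↦ −z ⇒ only even powers of z; the surface is invariant under rotation about z: p = q(x² + y², z).
Checking where it meets the axes: it misses every integer gridline on the z-axis; the y-axis gridline crossings are at y ∈ {-1, 1}; the x-axis gridline crossings are at x ∈ {-1, 1}.
These observations pin down the coefficients.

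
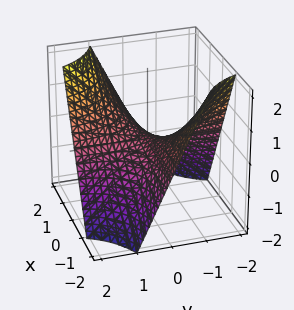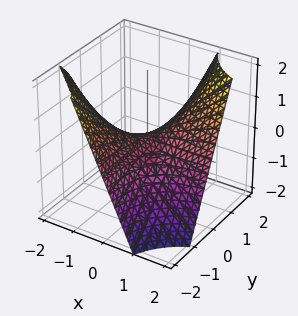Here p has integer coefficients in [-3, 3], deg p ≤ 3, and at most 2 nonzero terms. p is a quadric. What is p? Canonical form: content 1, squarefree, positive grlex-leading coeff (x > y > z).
x*y - z

Degree: a hyperbolic paraboloid; a quadric, so deg p = 2.
Observable constraints: the visible y-axis segment lies entirely on the surface; it meets the z-axis at z = 0 (among the integer gridlines).
Putting this together gives p. Check: (-2, 0, 0) on the x-axis lies on the surface, and p(-2, 0, 0) = 0. ✓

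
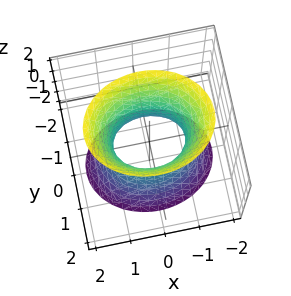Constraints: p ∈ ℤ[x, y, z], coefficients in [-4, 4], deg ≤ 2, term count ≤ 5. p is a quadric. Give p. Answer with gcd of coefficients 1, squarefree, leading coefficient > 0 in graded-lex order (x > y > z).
2*x^2 + 3*y^2 - z^2 - 2

First, deg p = 2.
Then, symmetries: mirror symmetry y ↦ −y ⇒ only even powers of y; the x ↦ −x reflection is a symmetry, so x appears only in even powers; it's symmetric under z → −z, forcing even powers of z.
Next, from the axis intercepts and sections: no z-intercept at any integer in the box; the x-axis gridline crossings are at x ∈ {-1, 1}.
Finally, the integer polynomial consistent with all of this is the stated p.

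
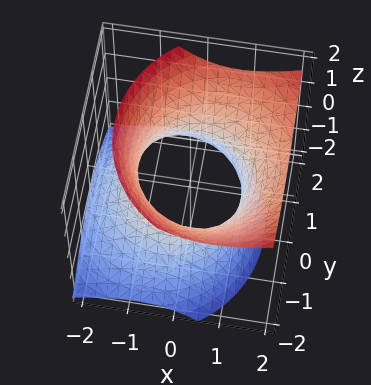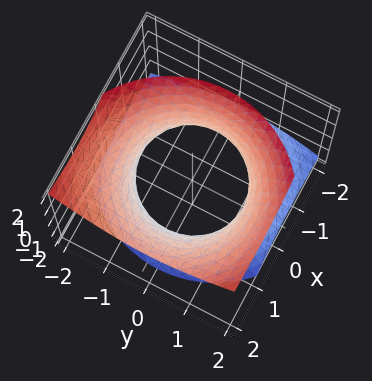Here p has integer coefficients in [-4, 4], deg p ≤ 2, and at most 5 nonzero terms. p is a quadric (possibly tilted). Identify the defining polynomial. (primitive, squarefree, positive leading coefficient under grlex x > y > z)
2*x^2 - 2*x*z + 2*y^2 - 2*z^2 - 3

The degree is 2 — the shape is more complex than any degree-1 surface.
Checking where it meets the axes: it misses every integer gridline on the z-axis.
Putting this together gives p.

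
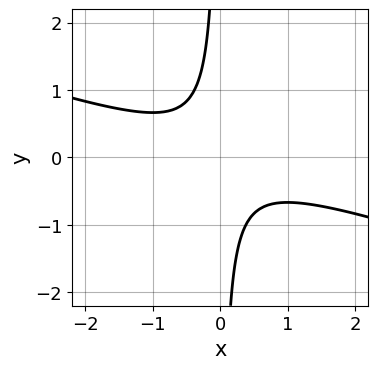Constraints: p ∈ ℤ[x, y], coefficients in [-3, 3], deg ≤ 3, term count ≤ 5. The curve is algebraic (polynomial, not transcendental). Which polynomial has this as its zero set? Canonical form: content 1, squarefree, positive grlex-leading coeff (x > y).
1. deg p = 2. A generic line meets the curve in up to 2 points.
2. Against the integer gridlines: it misses every integer gridline on the y-axis; no x-intercept at any integer in the box.
3. Solving for integer coefficients yields p as stated.

x^2 + 3*x*y + 1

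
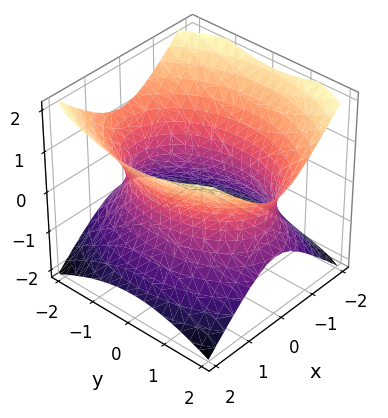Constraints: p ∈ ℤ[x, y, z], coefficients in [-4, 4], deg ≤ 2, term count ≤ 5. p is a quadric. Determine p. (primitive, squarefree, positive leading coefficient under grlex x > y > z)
2*x^2 + y^2 - 2*z^2 - 3

1. The degree is 2 — one connected sheet with a waist; a quadric.
2. Symmetries: the x ↦ −x reflection is a symmetry, so x appears only in even powers; it's symmetric under y → −y, forcing even powers of y; the z ↦ −z reflection is a symmetry, so z appears only in even powers.
3. From the visible intercepts: the surface avoids every integer z-axis point in the box.
4. These observations pin down the coefficients.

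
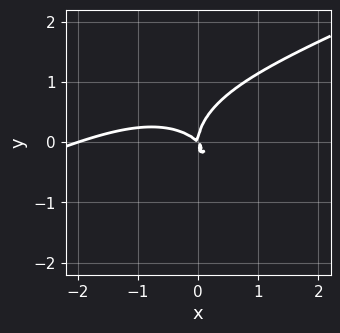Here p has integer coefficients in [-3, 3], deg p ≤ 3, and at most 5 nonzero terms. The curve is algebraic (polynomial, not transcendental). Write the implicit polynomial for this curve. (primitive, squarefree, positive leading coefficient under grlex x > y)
1. The degree is 3 — the shape is more complex than any degree-2 curve.
2. From the visible intercepts: the x-axis gridline crossings are at x ∈ {-2, 0}; it crosses the y-axis at the gridline y = 0.
3. Assembling these constraints gives the stated polynomial.

x^3 - 2*x^2*y - 2*y^3 + 2*x^2 + 2*x*y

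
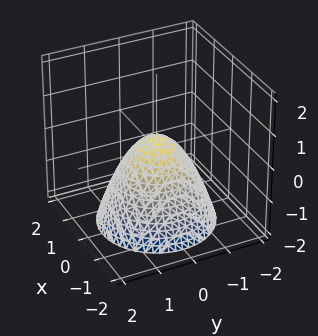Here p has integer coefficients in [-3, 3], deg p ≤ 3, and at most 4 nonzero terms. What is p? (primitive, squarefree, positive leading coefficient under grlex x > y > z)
3*x^2 + 3*y^2 + 3*z - 1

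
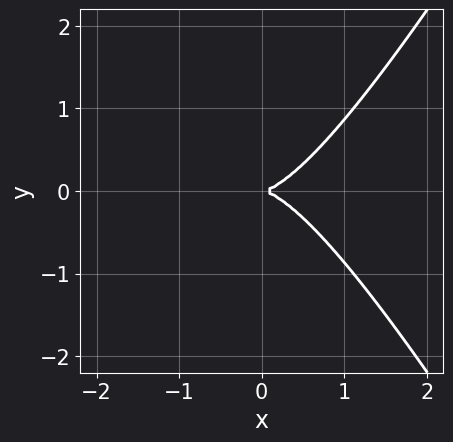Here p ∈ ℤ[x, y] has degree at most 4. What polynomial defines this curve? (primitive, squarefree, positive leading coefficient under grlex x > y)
(a) Degree: no degree-2 curve has this shape, so deg p = 3.
(b) Symmetries: mirror symmetry y ↦ −y ⇒ only even powers of y.
(c) Observable constraints: it meets the x-axis at x = 0 (among the integer gridlines); it meets the y-axis at y = 0 (among the integer gridlines).
(d) Together with the visible shape, these determine p as stated.

3*x^3 - x*y^2 - 3*y^2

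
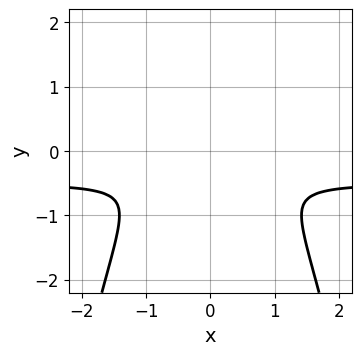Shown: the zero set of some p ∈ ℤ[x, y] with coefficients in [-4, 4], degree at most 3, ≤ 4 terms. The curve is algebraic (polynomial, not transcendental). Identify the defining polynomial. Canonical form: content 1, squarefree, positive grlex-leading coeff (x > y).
2*x^2*y + x^2 + 2*y^2

1. Degree: no degree-2 curve has this shape, so deg p = 3.
2. Symmetries: it's symmetric under x → −x, forcing even powers of x.
3. Assembling these constraints gives the stated polynomial.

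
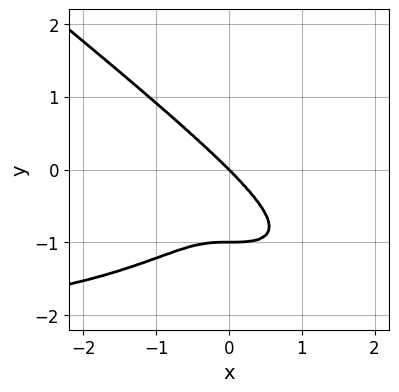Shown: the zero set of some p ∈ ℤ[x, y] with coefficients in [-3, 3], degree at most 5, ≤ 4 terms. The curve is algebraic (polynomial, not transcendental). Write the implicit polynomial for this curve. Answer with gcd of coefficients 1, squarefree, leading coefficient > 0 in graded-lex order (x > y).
First, the degree is 4 — no degree-3 curve has this shape.
Then, from the visible intercepts: the y-axis gridline crossings are at y ∈ {-1, 0}; it crosses the x-axis at the gridline x = 0.
Finally, these observations pin down the coefficients.

x^3*y + 2*y^4 + 2*x^3 + 2*y^3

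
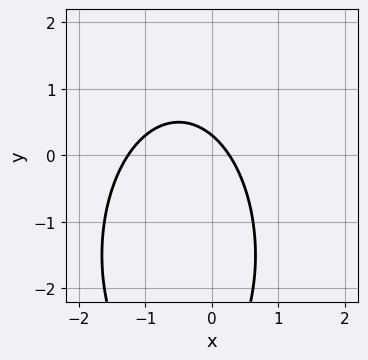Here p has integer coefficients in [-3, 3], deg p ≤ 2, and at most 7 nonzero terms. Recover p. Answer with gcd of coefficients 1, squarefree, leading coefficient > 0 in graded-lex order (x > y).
Degree: no degree-1 curve has this shape, so deg p = 2.
Putting this together gives p.

3*x^2 + y^2 + 3*x + 3*y - 1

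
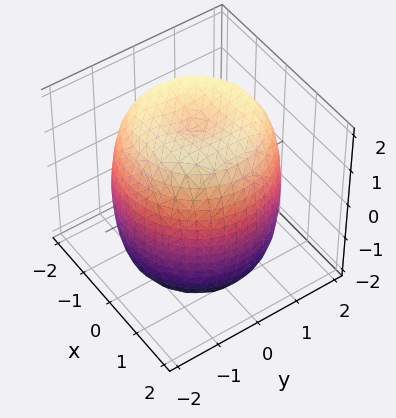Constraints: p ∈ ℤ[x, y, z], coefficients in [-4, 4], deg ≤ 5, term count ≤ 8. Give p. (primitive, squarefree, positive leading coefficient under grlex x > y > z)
x^4 + 2*x^2*y^2 + y^4 - 2*x^2 - 2*y^2 + z^2 - 3

1. Degree: a generic line meets the surface in up to 4 points, so deg p = 4.
2. Symmetries: rotational symmetry about the z-axis ⇒ p depends on x, y only through x² + y².
3. Observable constraints: a circular section at z = -2 has radius exactly 1.
4. Fitting integer coefficients to these (and the overall shape) gives p.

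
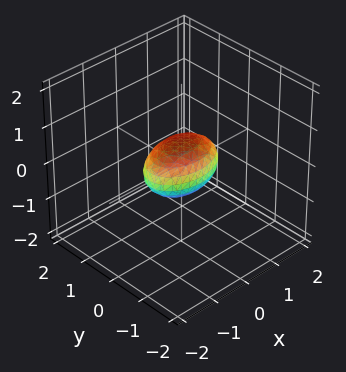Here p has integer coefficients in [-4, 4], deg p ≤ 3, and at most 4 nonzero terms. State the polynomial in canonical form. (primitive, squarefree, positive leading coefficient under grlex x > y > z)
First, deg p = 2. Bounded and convex; a quadric.
Then, symmetries: it's symmetric under y → −y, forcing even powers of y; it's symmetric under z → −z, forcing even powers of z; it's symmetric under x → −x, forcing even powers of x.
Then, from the visible intercepts: the x-axis gridline crossings are at x ∈ {-1, 1}.
Finally, assembling these constraints gives the stated polynomial.

x^2 + 2*y^2 + 2*z^2 - 1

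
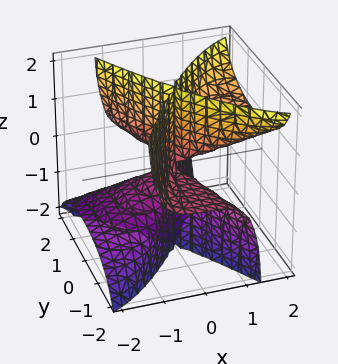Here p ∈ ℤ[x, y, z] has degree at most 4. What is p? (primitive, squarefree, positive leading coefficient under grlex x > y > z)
First, degree: a generic line meets the surface in up to 3 points, so deg p = 3.
Then, checking where it meets the axes: it meets the x-axis at x = 0 (among the integer gridlines); every point of the z-axis in the box is on the surface; the visible y-axis segment lies entirely on the surface.
Finally, together with the visible shape, these determine p as stated.

x^3 - 2*x^2*z + y^2*z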